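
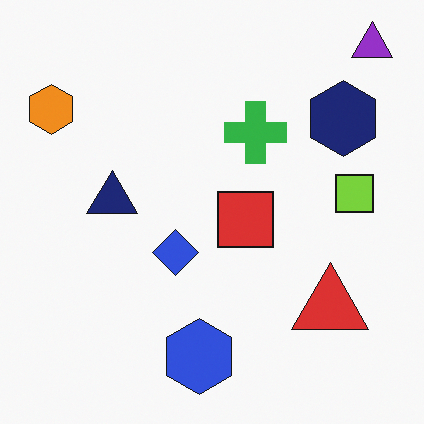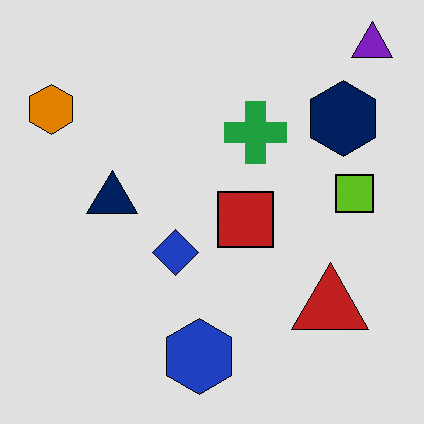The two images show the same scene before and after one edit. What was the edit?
The image was moderately posterized.

Each flat color has snapped to a coarser quantized level — most visibly, the near-white background has dropped to a flat grey.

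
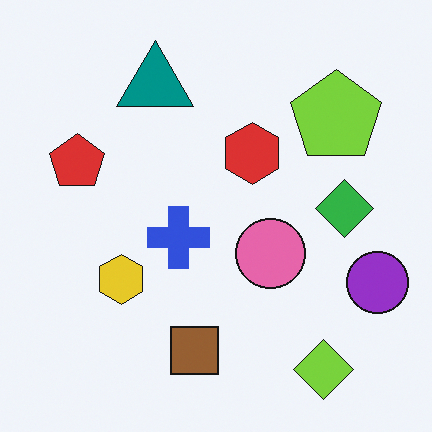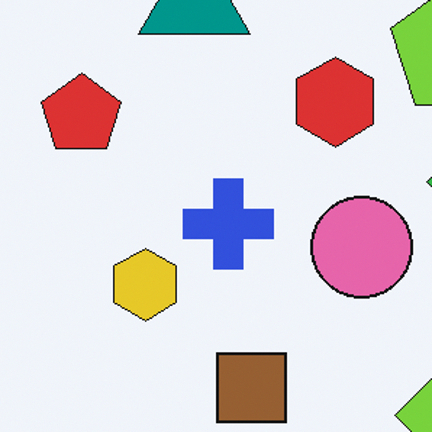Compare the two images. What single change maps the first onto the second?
This is the original image cropped slightly and scaled back up.

The visible shapes are larger and the field of view is narrower; shapes near the original edges may be partly or wholly outside the frame — a crop-and-rescale.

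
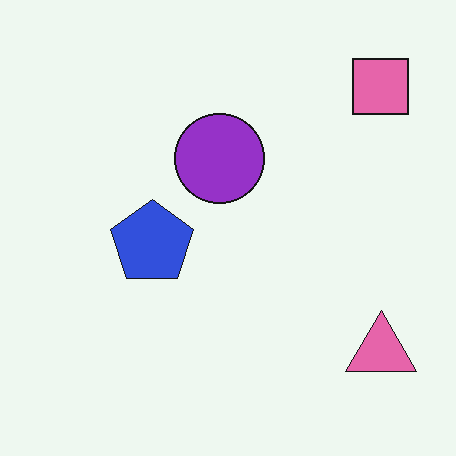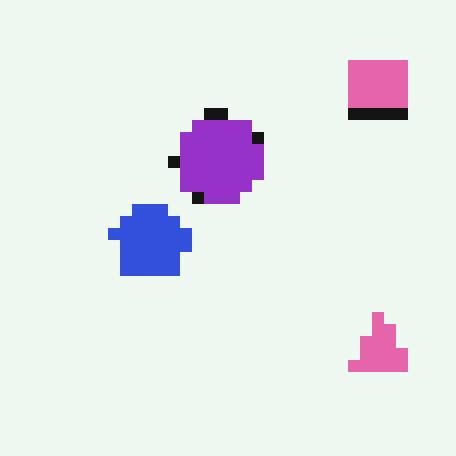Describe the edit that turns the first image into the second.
It was heavily pixelated into large blocks.

Shapes are reduced to large square blocks; fine edges and outlines are lost — a downscale-then-upscale (mosaic) effect.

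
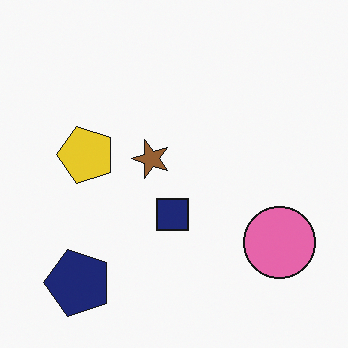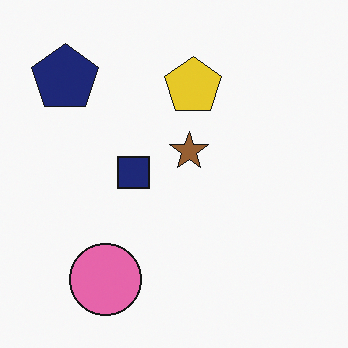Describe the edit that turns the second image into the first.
This is the original image rotated 90° counter-clockwise.

The navy pentagon sits in the top-left of the second image and the bottom-left of the first — consistent with a whole-image 90° counter-clockwise rotation.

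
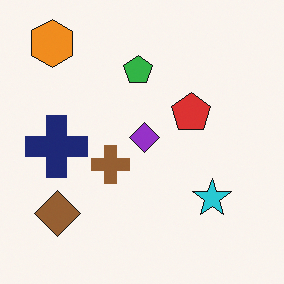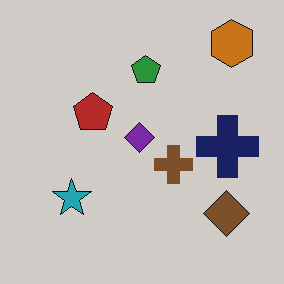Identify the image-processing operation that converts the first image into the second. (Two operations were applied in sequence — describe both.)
It was flipped horizontally (left ↔ right), then slightly darkened.

The orange hexagon is in the top-left of the first image and the top-right of the second — shapes on opposite sides of the vertical midline have swapped in a mirror flip. Every pixel — background and shapes alike — is uniformly darkened.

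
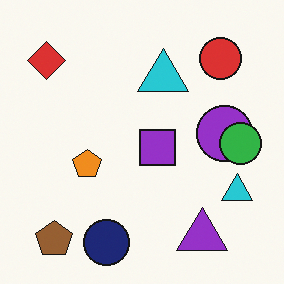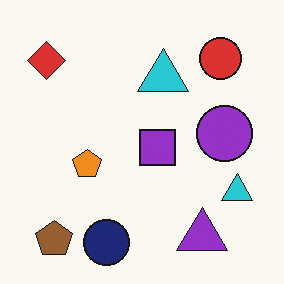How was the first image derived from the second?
The first image is the second overlaid with an additional green circle.

A green circle appears in the first image that is absent from the second.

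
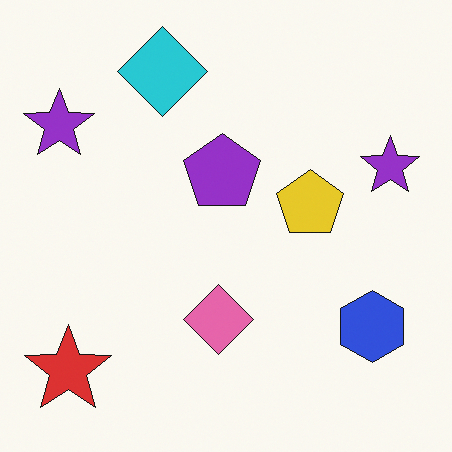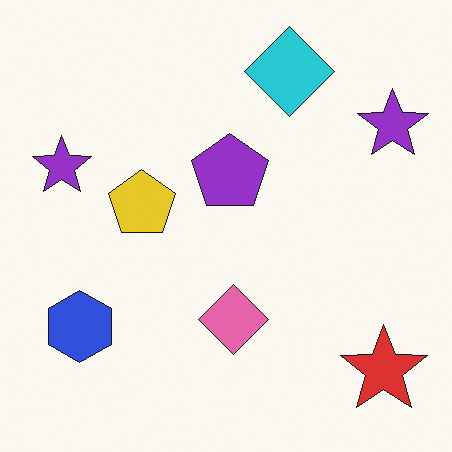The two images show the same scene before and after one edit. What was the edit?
It was flipped horizontally (left ↔ right).

The red star is in the bottom-left of the first image and the bottom-right of the second — shapes on opposite sides of the vertical midline have swapped in a mirror flip.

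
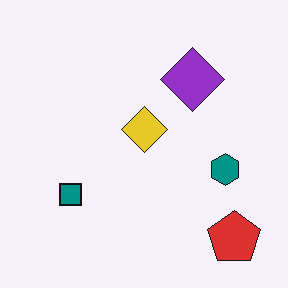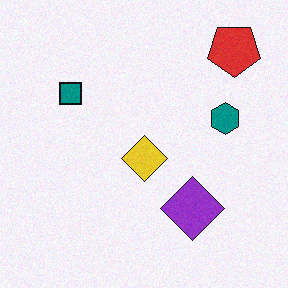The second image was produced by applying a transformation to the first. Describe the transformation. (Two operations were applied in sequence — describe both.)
This is the original image flipped vertically (top ↔ bottom), then degraded with a light layer of grain.

The red pentagon is in the bottom-right of the first image and the top-right of the second — shapes on opposite sides of the horizontal midline have swapped in a mirror flip. Random speckle covers the whole image, including the flat background.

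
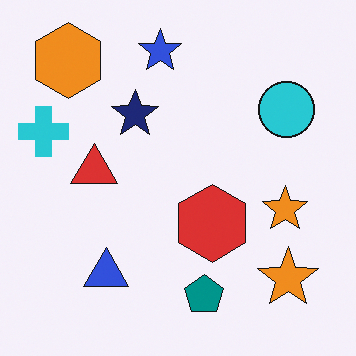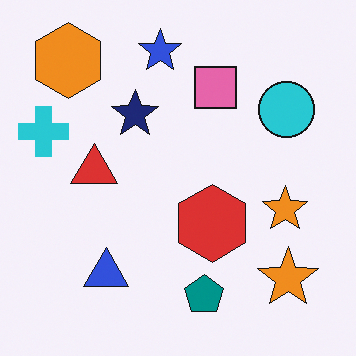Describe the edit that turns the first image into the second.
The transformation is: overlaid with an additional pink square.

A pink square appears in the second image that is absent from the first.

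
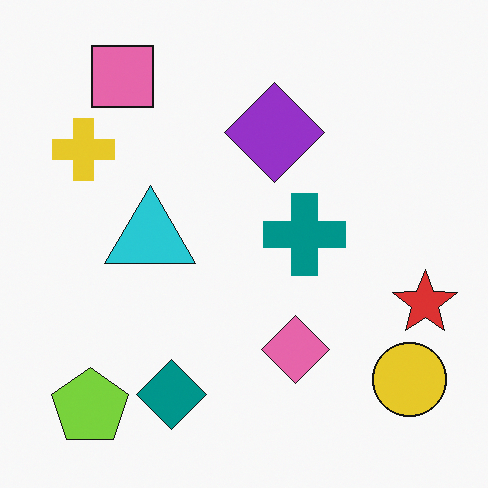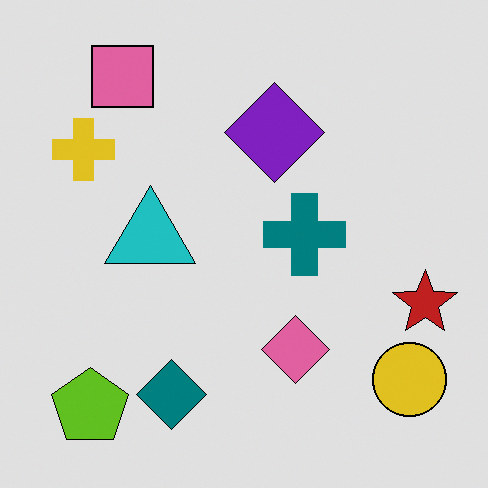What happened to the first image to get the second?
The image was moderately posterized.

Each flat color has snapped to a coarser quantized level — most visibly, the near-white background has dropped to a flat grey.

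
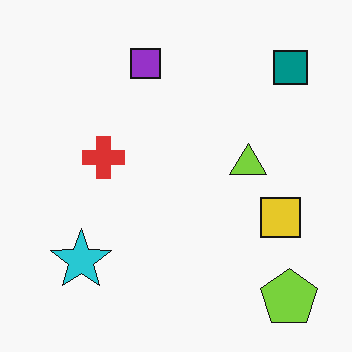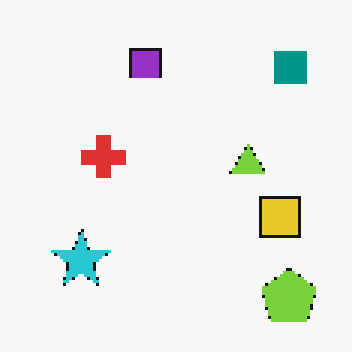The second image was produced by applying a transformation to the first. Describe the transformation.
This is the original image mildly pixelated.

Shapes are reduced to large square blocks; fine edges and outlines are lost — a downscale-then-upscale (mosaic) effect.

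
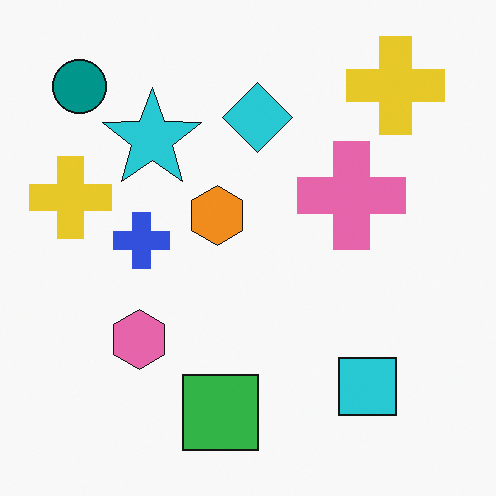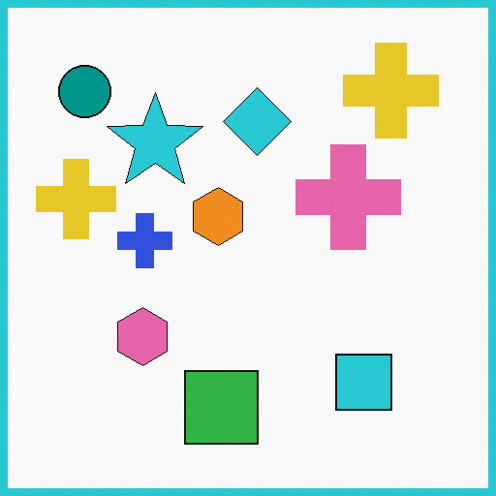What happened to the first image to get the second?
It was framed with a cyan border.

A solid cyan frame runs around the edge of the second image, with the content slightly shrunk inside it.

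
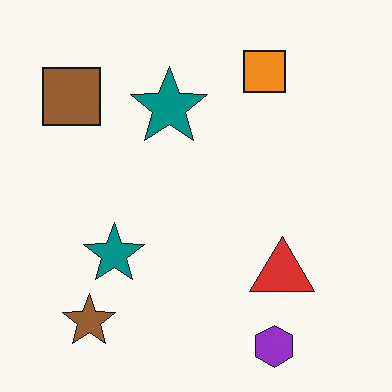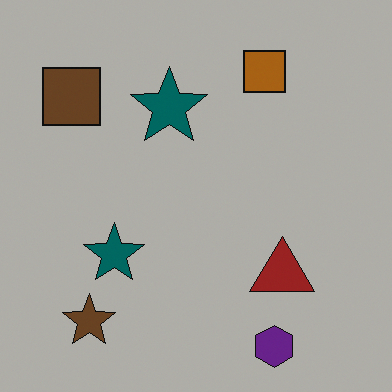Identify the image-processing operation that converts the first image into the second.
It was substantially darkened.

Every pixel — background and shapes alike — is uniformly darkened.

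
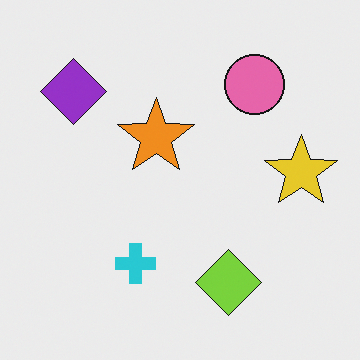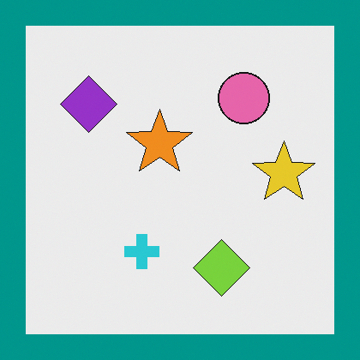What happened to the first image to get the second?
This is the original image framed with a teal border.

A solid teal frame runs around the edge of the second image, with the content slightly shrunk inside it.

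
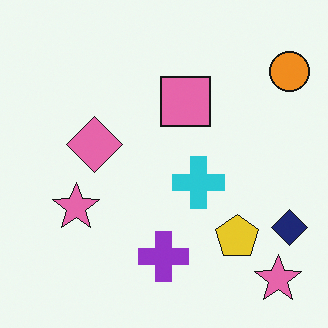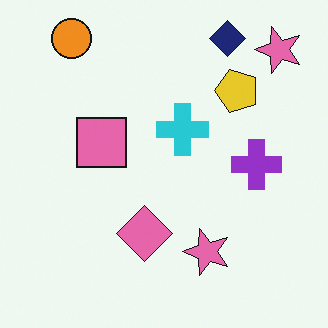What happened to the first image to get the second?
Rotated 90° counter-clockwise.

The orange circle sits in the top-right of the first image and the top-left of the second — consistent with a whole-image 90° counter-clockwise rotation.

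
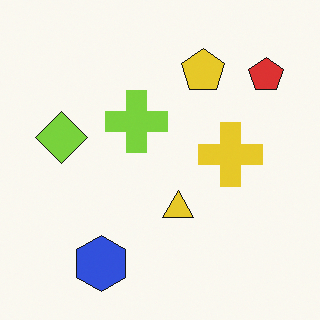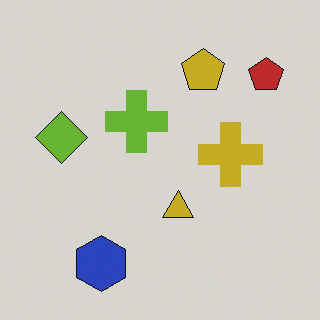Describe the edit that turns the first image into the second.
The transformation is: slightly darkened.

Every pixel — background and shapes alike — is uniformly darkened.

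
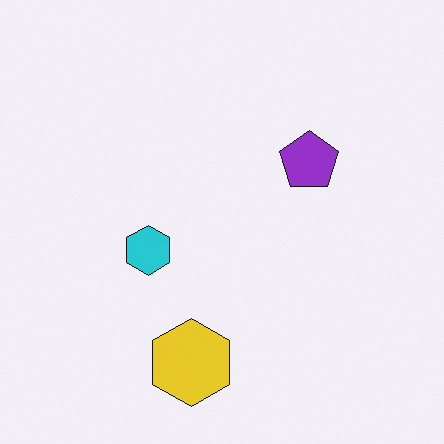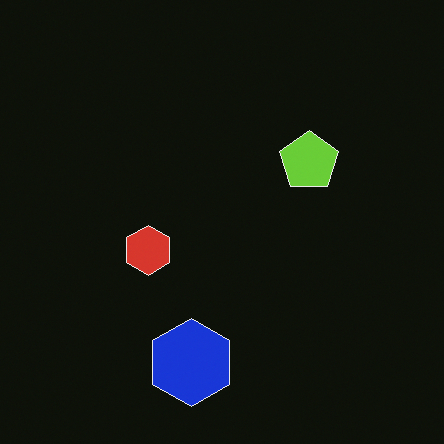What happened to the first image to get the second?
The image was color-inverted (negative).

The light background has become dark and every shape's color is its complement — a photographic negative.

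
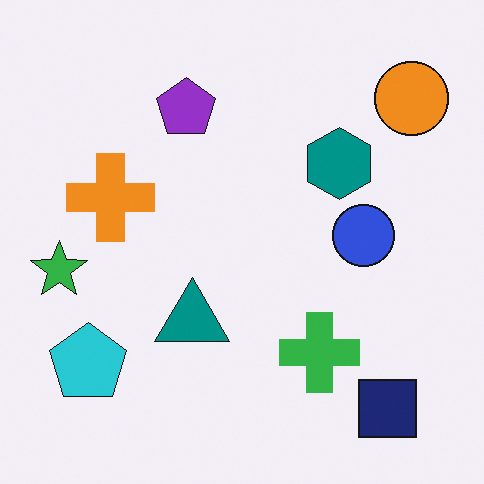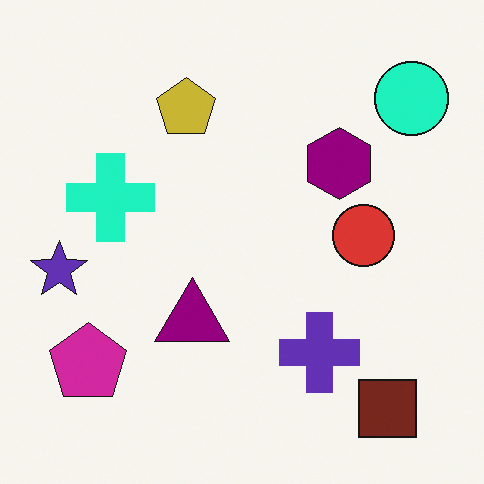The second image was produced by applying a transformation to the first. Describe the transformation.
The image was hue-shifted through roughly a third of the color wheel.

Every shape's color has rotated by the same amount around the hue wheel — a uniform hue shift.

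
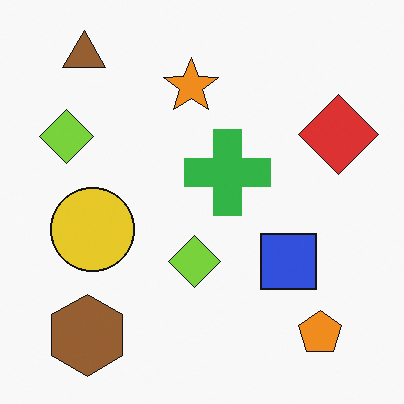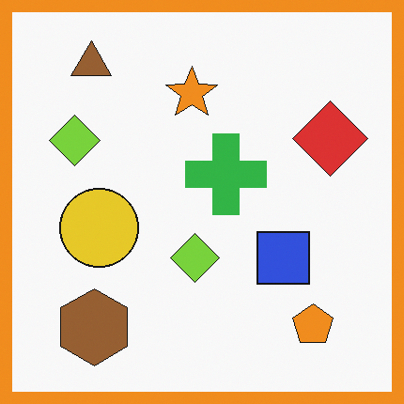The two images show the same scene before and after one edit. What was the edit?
It was framed with a orange border.

A solid orange frame runs around the edge of the second image, with the content slightly shrunk inside it.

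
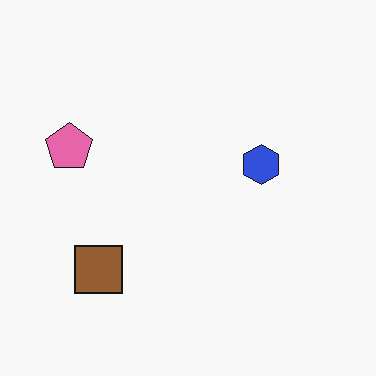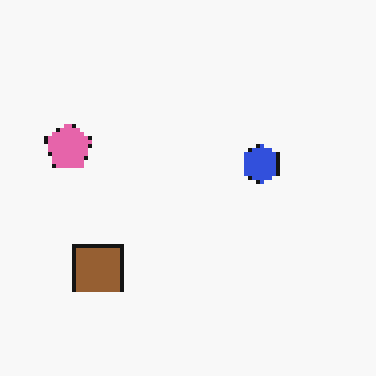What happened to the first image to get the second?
The second image is the first lightly pixelated (a mild mosaic effect).

Shapes are reduced to large square blocks; fine edges and outlines are lost — a downscale-then-upscale (mosaic) effect.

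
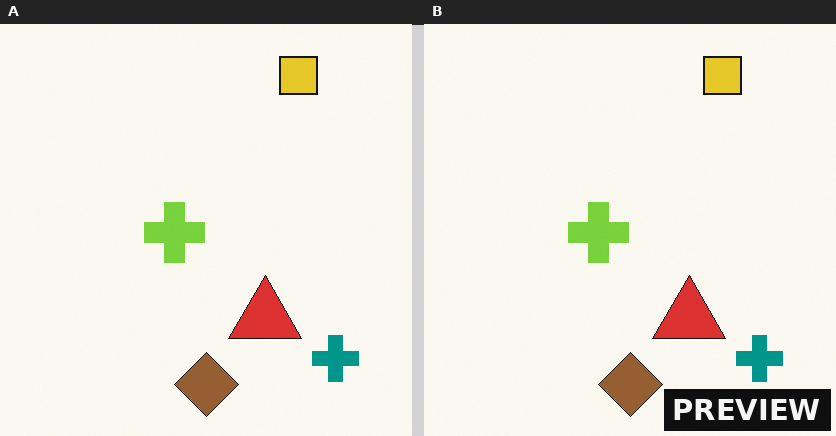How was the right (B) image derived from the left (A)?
The transformation is: watermarked with the text "PREVIEW" in the lower-right corner.

A dark label reading "PREVIEW" appears in the lower-right corner.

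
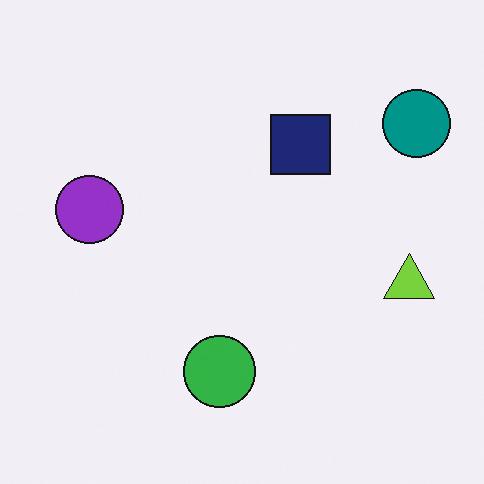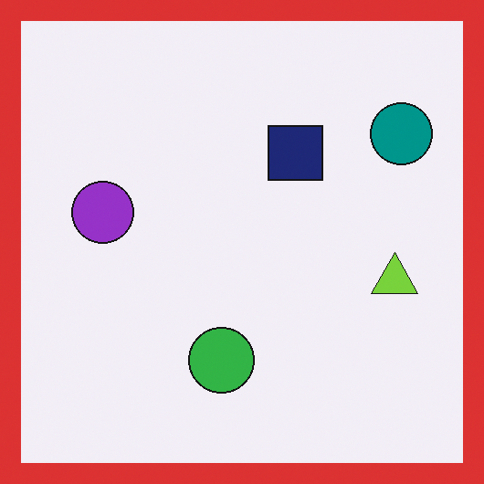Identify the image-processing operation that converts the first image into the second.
Framed with a red border.

A solid red frame runs around the edge of the second image, with the content slightly shrunk inside it.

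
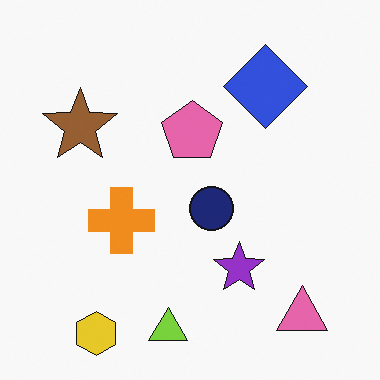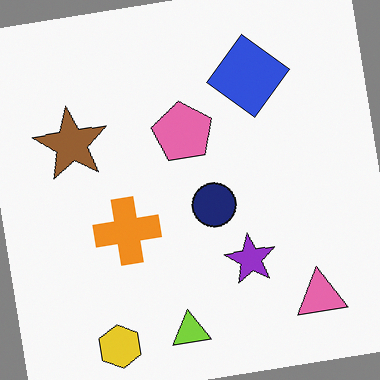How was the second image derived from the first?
The image was rotated counter-clockwise by a slight angle.

Every shape is tilted by the same angle and the image corners show triangular fill wedges — a whole-image rotation by a non-right angle.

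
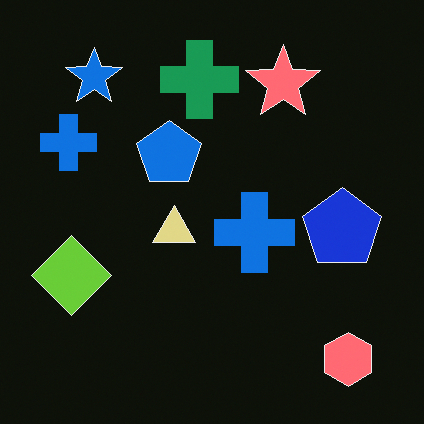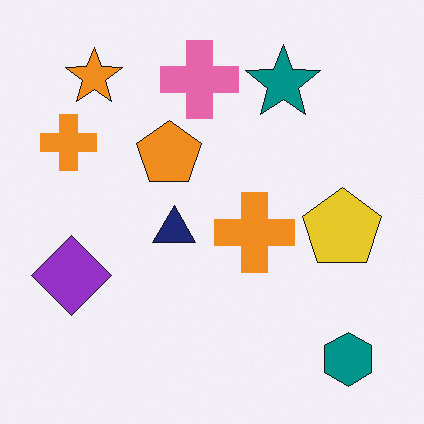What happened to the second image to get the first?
It was color-inverted (negative).

The light background has become dark and every shape's color is its complement — a photographic negative.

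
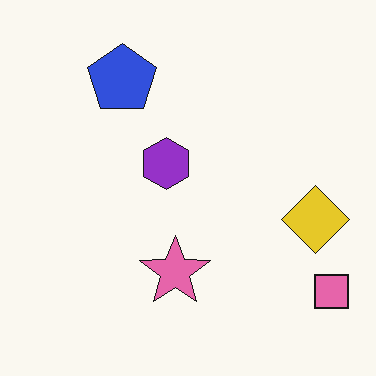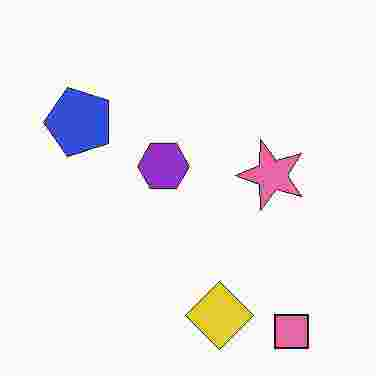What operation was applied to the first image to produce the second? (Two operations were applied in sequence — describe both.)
The image was transposed (reflected across the top-left ↔ bottom-right diagonal), then degraded with heavy JPEG compression.

Shapes have swapped their row and column positions — what was in the top-right is now in the bottom-left — a diagonal reflection. Blocky 8×8 compression artifacts appear around shape edges and the flat background shows ringing — characteristic JPEG degradation.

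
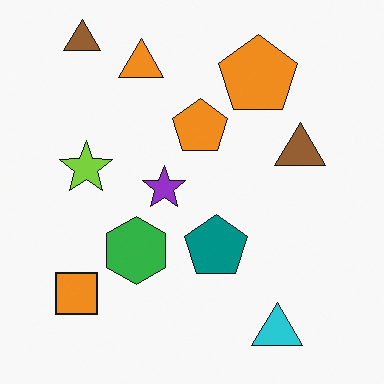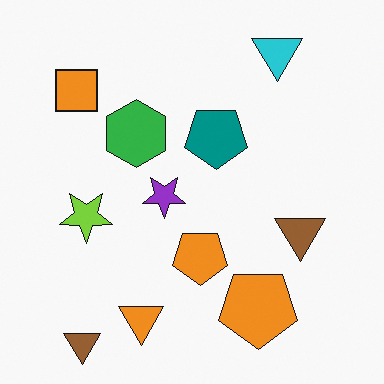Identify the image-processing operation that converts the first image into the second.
The image was flipped vertically (top ↔ bottom).

The cyan triangle is in the bottom-right of the first image and the top-right of the second — shapes on opposite sides of the horizontal midline have swapped in a mirror flip.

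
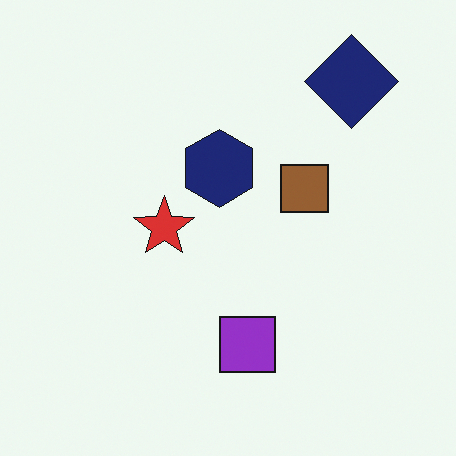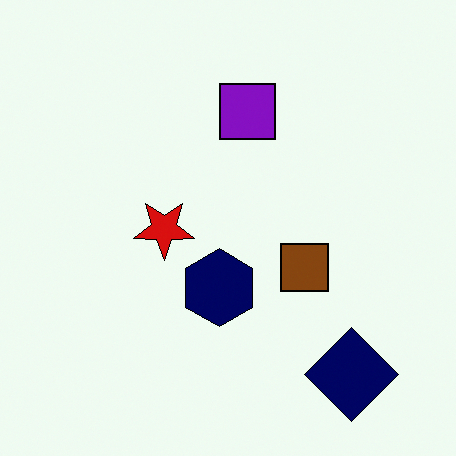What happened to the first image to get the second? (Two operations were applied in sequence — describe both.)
The second image is the first given slightly increased contrast, then flipped vertically (top ↔ bottom).

Tones are pushed away from mid-grey across the whole image — a global contrast change. The navy diamond is in the top-right of the first image and the bottom-right of the second — shapes on opposite sides of the horizontal midline have swapped in a mirror flip.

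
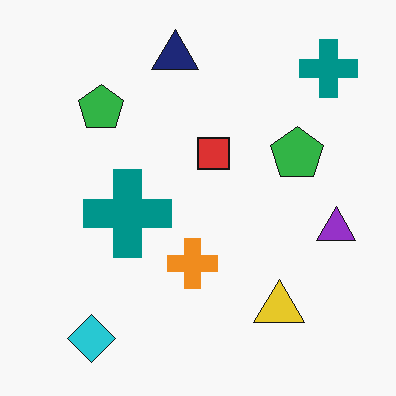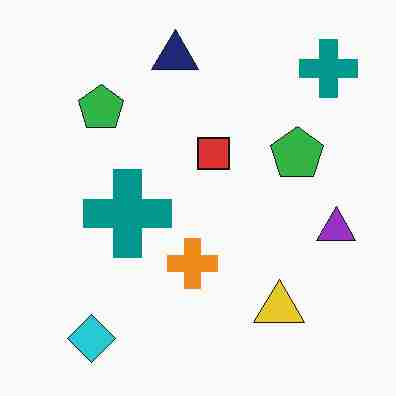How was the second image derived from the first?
The image was heavily JPEG-compressed with obvious blocking artifacts.

Blocky 8×8 compression artifacts appear around shape edges and the flat background shows ringing — characteristic JPEG degradation.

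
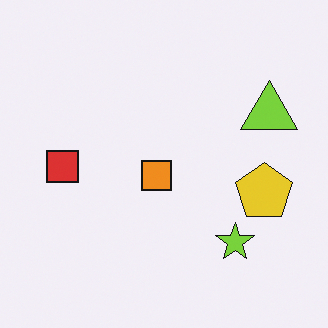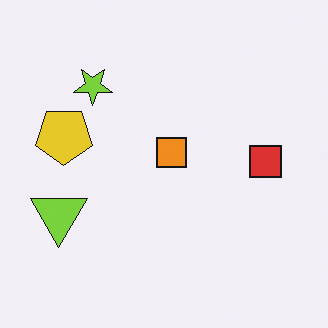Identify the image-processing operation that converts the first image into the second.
The transformation is: rotated 180°.

The lime triangle sits in the right of the first image and the left of the second — consistent with a whole-image 180° rotation.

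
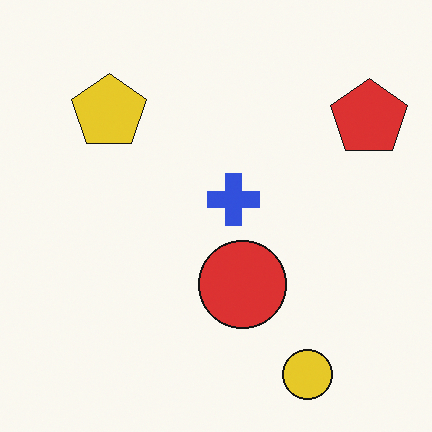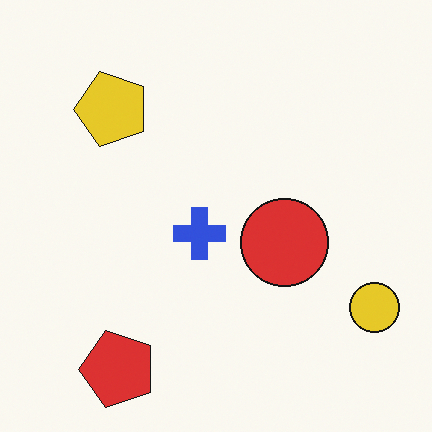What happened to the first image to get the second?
The second image is the first transposed (reflected across the top-left ↔ bottom-right diagonal).

Shapes have swapped their row and column positions — what was in the top-right is now in the bottom-left — a diagonal reflection.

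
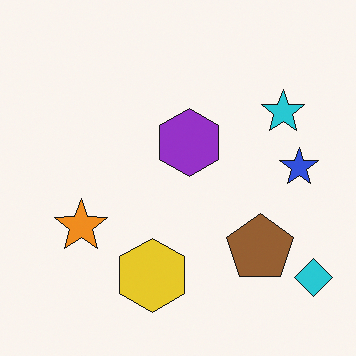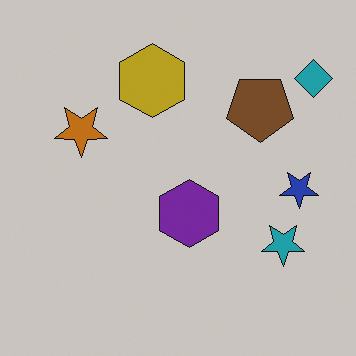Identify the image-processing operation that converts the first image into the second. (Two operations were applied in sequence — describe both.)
It was slightly darkened, then flipped vertically (top ↔ bottom).

Every pixel — background and shapes alike — is uniformly darkened. The cyan diamond is in the bottom-right of the first image and the top-right of the second — shapes on opposite sides of the horizontal midline have swapped in a mirror flip.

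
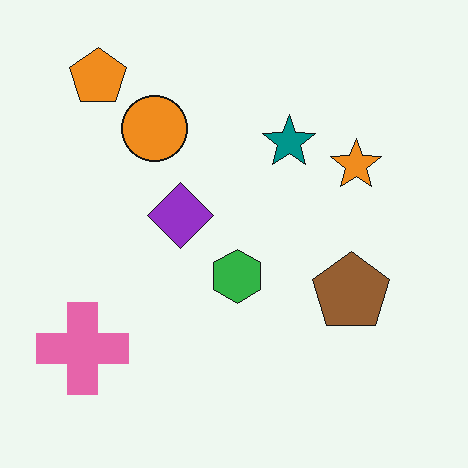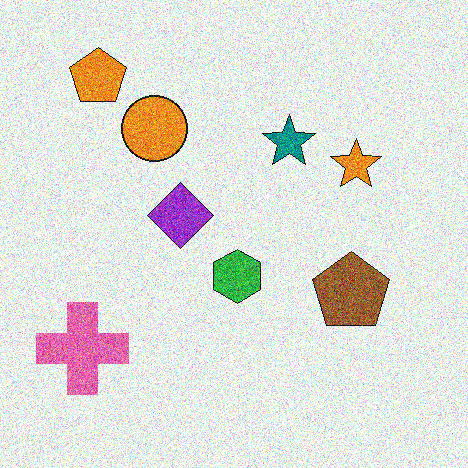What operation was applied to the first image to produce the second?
The transformation is: degraded with strong gaussian noise.

Random speckle covers the whole image, including the flat background.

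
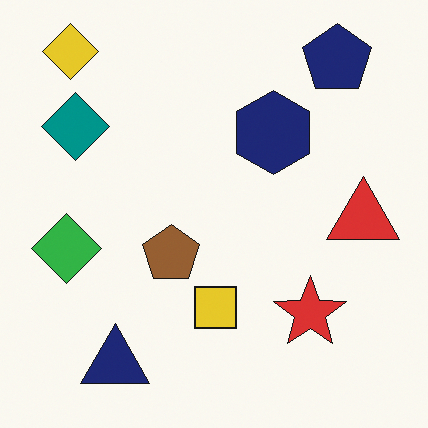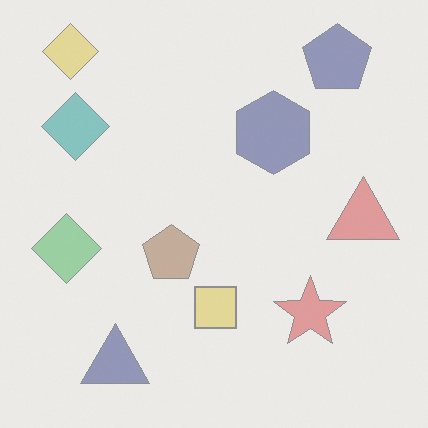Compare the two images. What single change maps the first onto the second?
It was given much lower contrast.

Tones are pushed toward mid-grey across the whole image — a global contrast change.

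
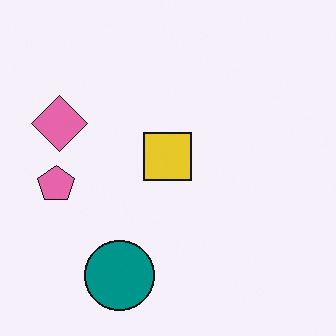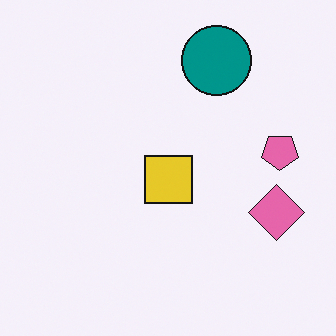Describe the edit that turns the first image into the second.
It was rotated 180°.

The pink diamond sits in the left of the first image and the right of the second — consistent with a whole-image 180° rotation.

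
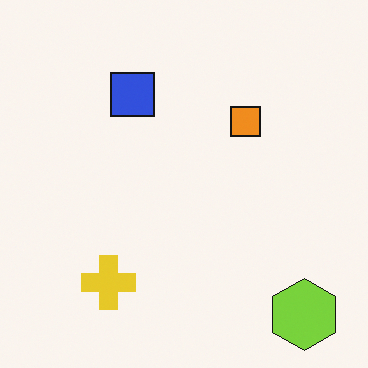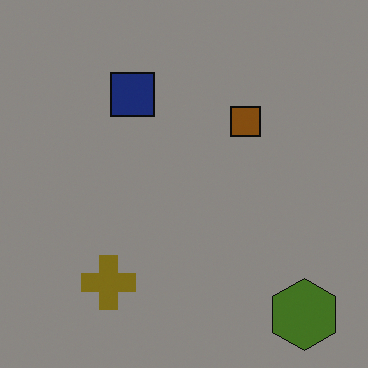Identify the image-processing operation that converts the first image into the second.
The transformation is: substantially darkened.

Every pixel — background and shapes alike — is uniformly darkened.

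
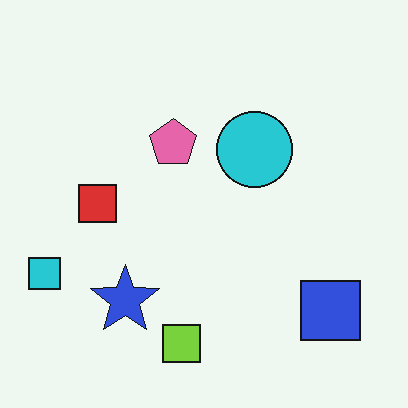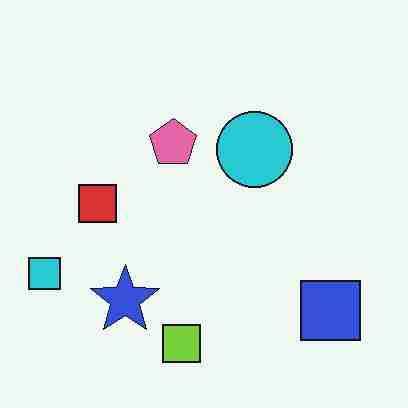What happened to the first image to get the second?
This is the original image heavily JPEG-compressed with obvious blocking artifacts.

Blocky 8×8 compression artifacts appear around shape edges and the flat background shows ringing — characteristic JPEG degradation.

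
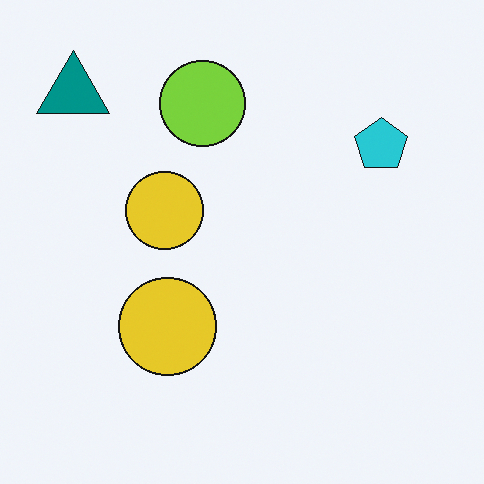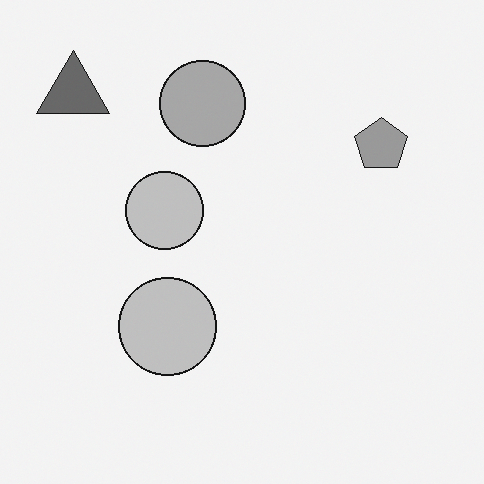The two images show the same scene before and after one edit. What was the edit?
This is the original image converted to grayscale.

All color is removed — every shape is now a shade of grey.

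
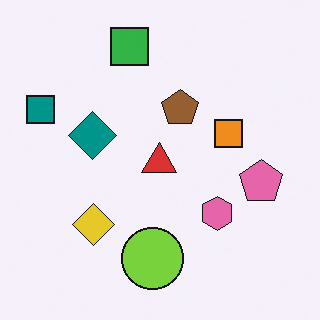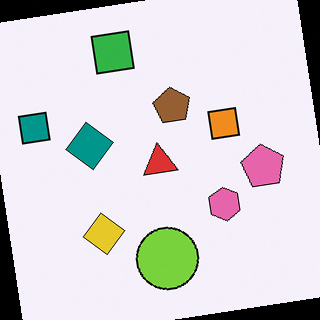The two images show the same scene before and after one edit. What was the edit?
The image was rotated counter-clockwise by a few degrees.

Every shape is tilted by the same angle and the image corners show triangular fill wedges — a whole-image rotation by a non-right angle.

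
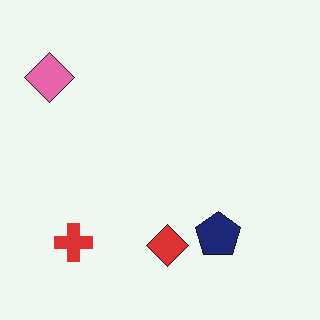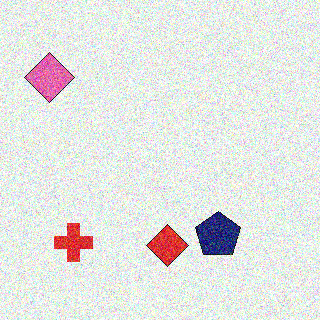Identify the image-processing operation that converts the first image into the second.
It was degraded with heavy additive noise.

Random speckle covers the whole image, including the flat background.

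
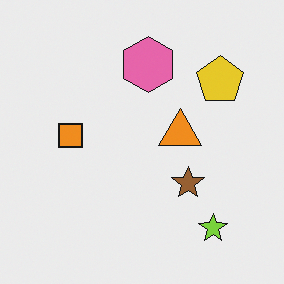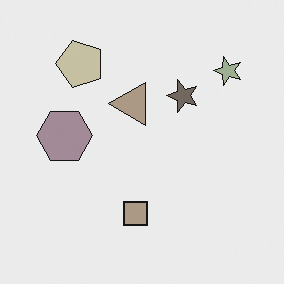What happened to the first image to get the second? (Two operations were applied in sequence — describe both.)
The image was rotated 90° counter-clockwise, then made much more muted (saturation change).

The lime star sits in the bottom-right of the first image and the top-right of the second — consistent with a whole-image 90° counter-clockwise rotation. All colors are more muted and greyish — a global saturation change.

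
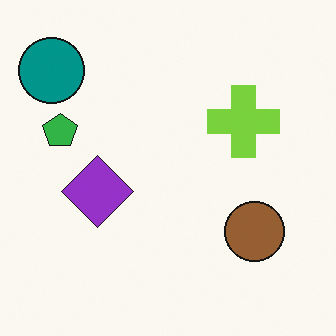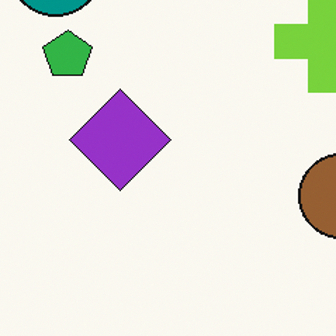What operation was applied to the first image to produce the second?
It was cropped slightly and scaled back up.

The visible shapes are larger and the field of view is narrower; shapes near the original edges may be partly or wholly outside the frame — a crop-and-rescale.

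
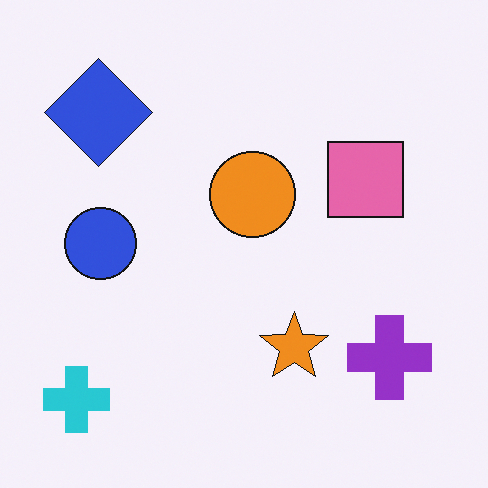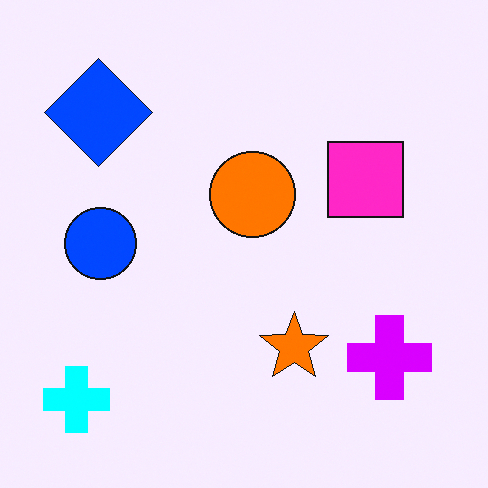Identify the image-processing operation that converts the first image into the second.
It was made much more vivid (saturation change).

All colors are more vivid — a global saturation change.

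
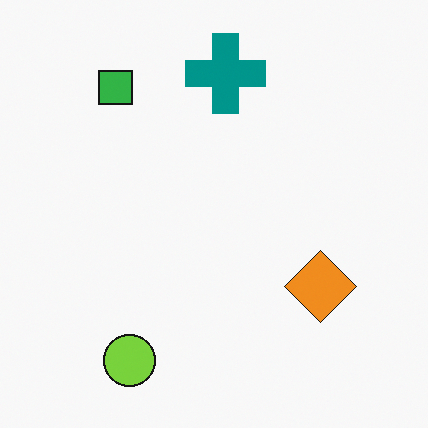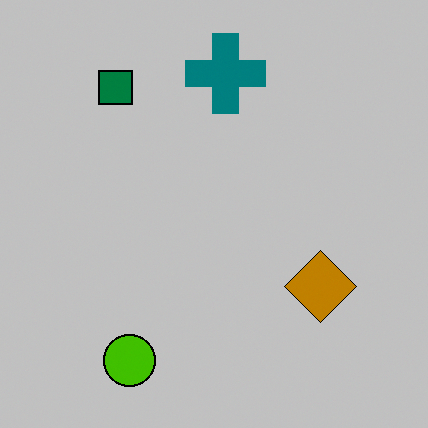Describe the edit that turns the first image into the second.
The second image is the first aggressively posterized.

Each flat color has snapped to a coarser quantized level — most visibly, the near-white background has dropped to a flat grey.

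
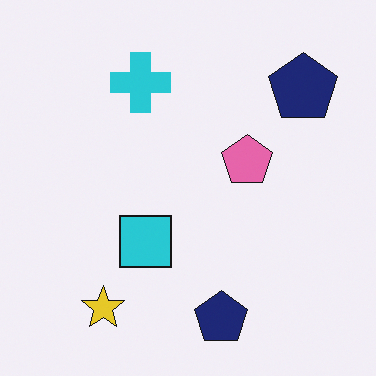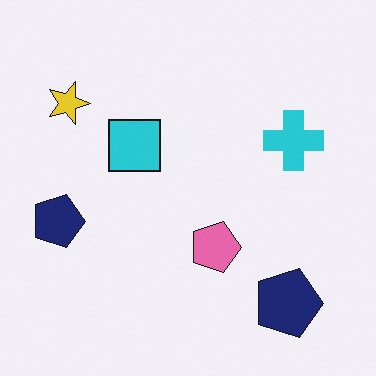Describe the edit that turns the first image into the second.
The transformation is: rotated 90° clockwise.

The yellow star sits in the bottom-left of the first image and the top-left of the second — consistent with a whole-image 90° clockwise rotation.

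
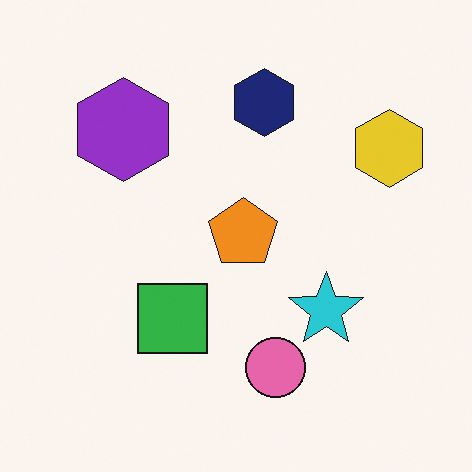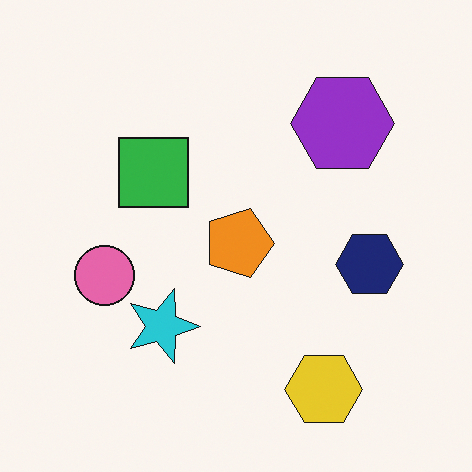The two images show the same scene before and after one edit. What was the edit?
It was rotated 90° clockwise.

The yellow hexagon sits in the top-right of the first image and the bottom-right of the second — consistent with a whole-image 90° clockwise rotation.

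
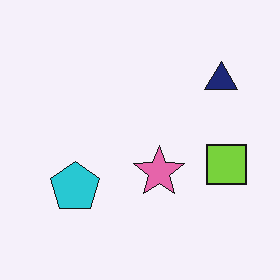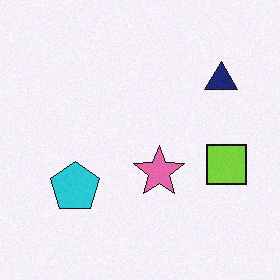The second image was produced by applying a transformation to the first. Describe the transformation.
The second image is the first degraded with light additive noise.

Random speckle covers the whole image, including the flat background.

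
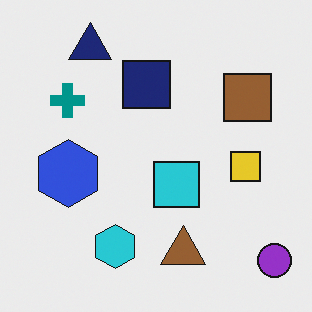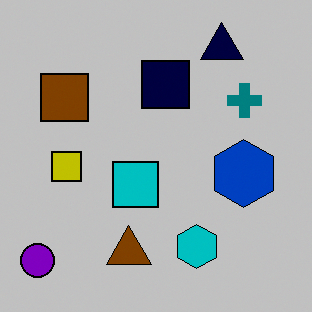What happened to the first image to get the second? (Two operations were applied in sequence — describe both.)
Flipped horizontally (left ↔ right), then aggressively posterized.

The purple circle is in the bottom-right of the first image and the bottom-left of the second — shapes on opposite sides of the vertical midline have swapped in a mirror flip. Each flat color has snapped to a coarser quantized level — most visibly, the near-white background has dropped to a flat grey.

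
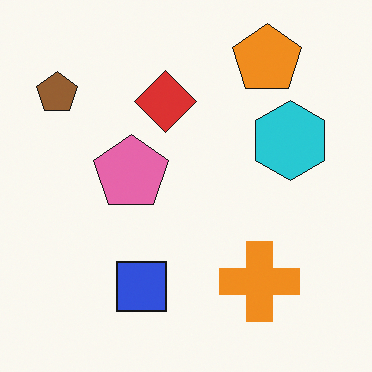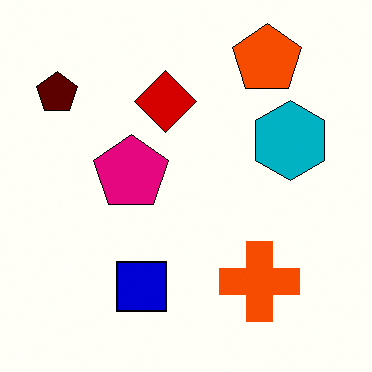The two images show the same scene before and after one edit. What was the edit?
The image was given much higher contrast.

Tones are pushed away from mid-grey across the whole image — a global contrast change.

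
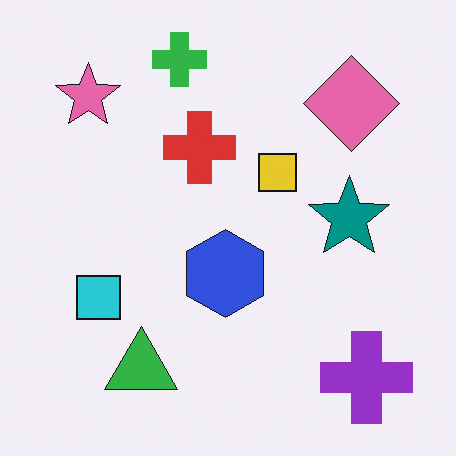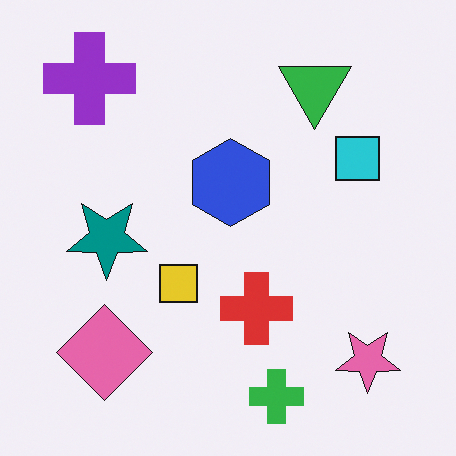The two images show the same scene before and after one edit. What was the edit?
This is the original image rotated 180°.

The purple cross sits in the bottom-right of the first image and the top-left of the second — consistent with a whole-image 180° rotation.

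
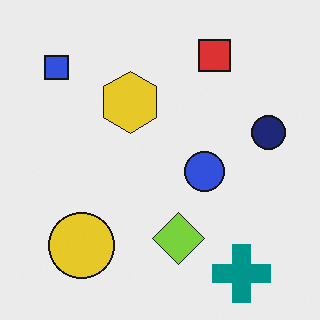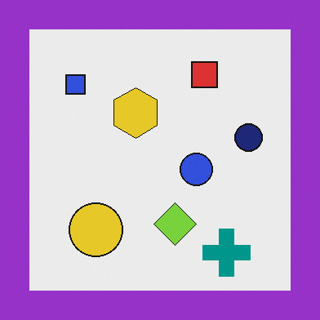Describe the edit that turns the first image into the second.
It was framed with a purple border.

A solid purple frame runs around the edge of the second image, with the content slightly shrunk inside it.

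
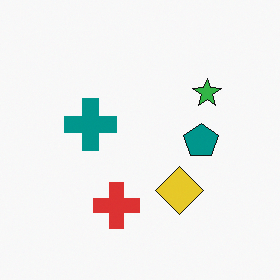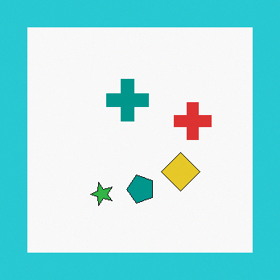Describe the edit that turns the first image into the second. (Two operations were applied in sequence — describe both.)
The transformation is: transposed (reflected across the top-left ↔ bottom-right diagonal), then framed with a cyan border.

Shapes have swapped their row and column positions — what was in the top-right is now in the bottom-left — a diagonal reflection. A solid cyan frame runs around the edge of the second image, with the content slightly shrunk inside it.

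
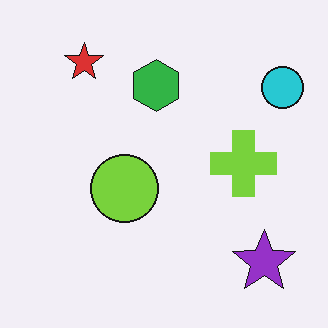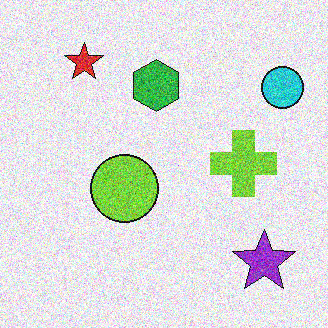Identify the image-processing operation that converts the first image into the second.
This is the original image degraded with strong gaussian noise.

Random speckle covers the whole image, including the flat background.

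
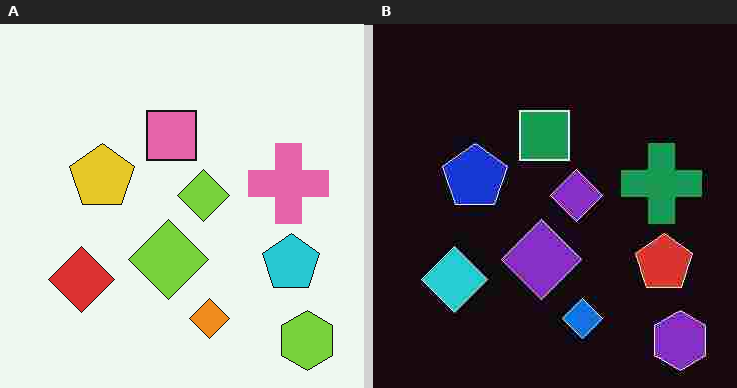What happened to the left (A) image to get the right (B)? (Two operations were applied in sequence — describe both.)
It was color-inverted (negative), then degraded with heavy JPEG compression.

The light background has become dark and every shape's color is its complement — a photographic negative. Blocky 8×8 compression artifacts appear around shape edges and the flat background shows ringing — characteristic JPEG degradation.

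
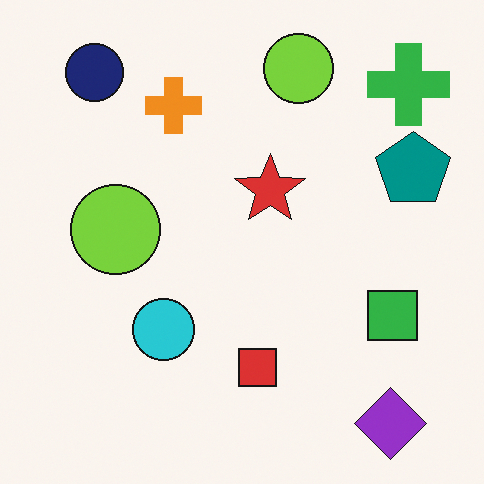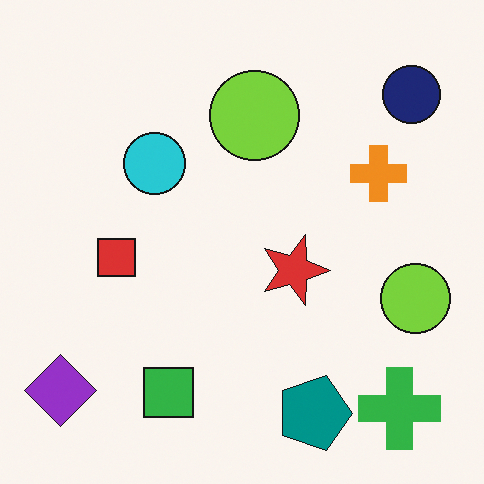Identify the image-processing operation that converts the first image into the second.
It was rotated 90° clockwise.

The purple diamond sits in the bottom-right of the first image and the bottom-left of the second — consistent with a whole-image 90° clockwise rotation.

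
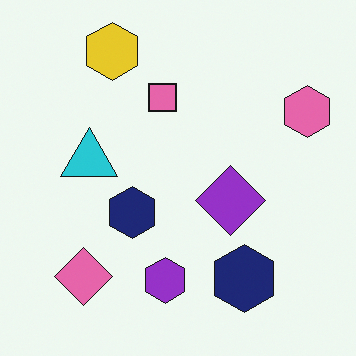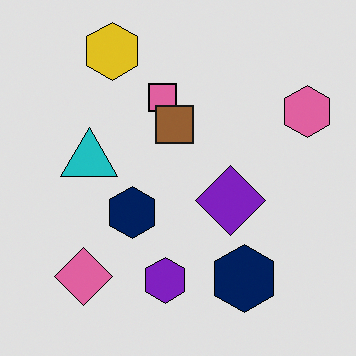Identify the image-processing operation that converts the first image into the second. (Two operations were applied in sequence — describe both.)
This is the original image moderately posterized, then overlaid with an additional brown square.

Each flat color has snapped to a coarser quantized level — most visibly, the near-white background has dropped to a flat grey. A brown square appears in the second image that is absent from the first.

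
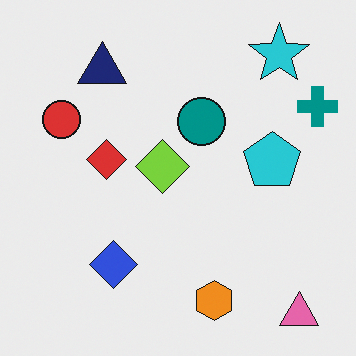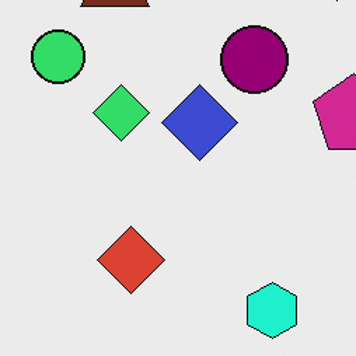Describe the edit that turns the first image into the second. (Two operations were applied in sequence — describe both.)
It was cropped slightly and scaled back up, then hue-shifted noticeably.

The visible shapes are larger and the field of view is narrower; shapes near the original edges may be partly or wholly outside the frame — a crop-and-rescale. Every shape's color has rotated by the same amount around the hue wheel — a uniform hue shift.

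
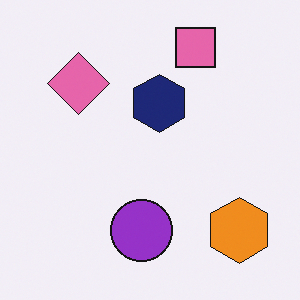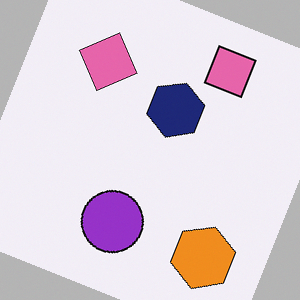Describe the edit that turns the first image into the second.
Rotated clockwise by a moderate amount.

Every shape is tilted by the same angle and the image corners show triangular fill wedges — a whole-image rotation by a non-right angle.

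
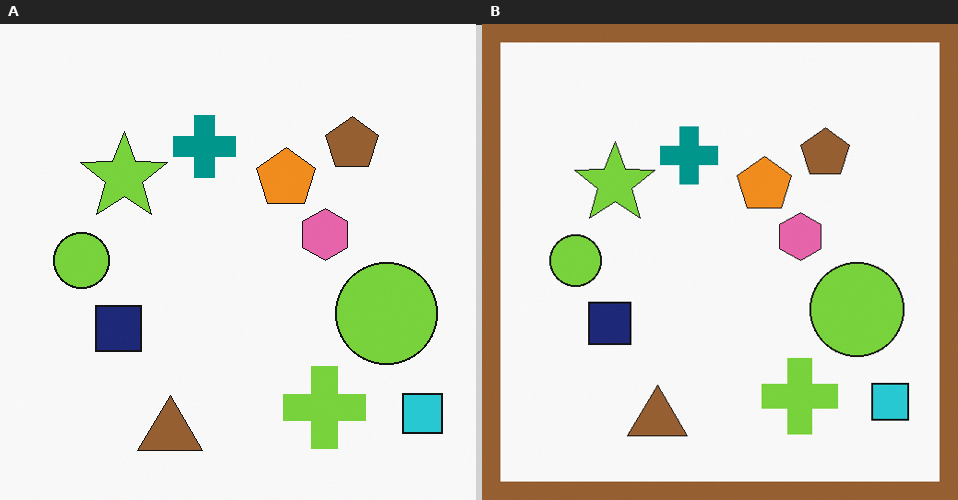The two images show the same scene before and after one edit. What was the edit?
Framed with a brown border.

A solid brown frame runs around the edge of the right (B) image, with the content slightly shrunk inside it.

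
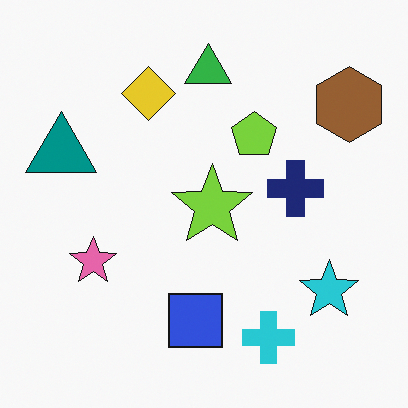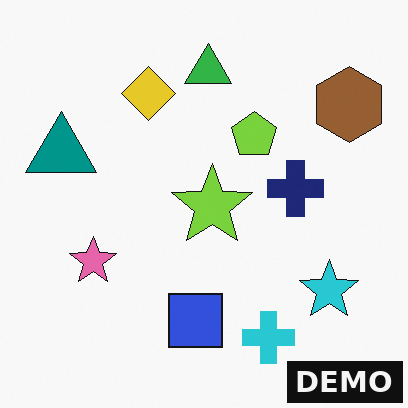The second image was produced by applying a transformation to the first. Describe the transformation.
Watermarked with the text "DEMO" in the lower-right corner.

A dark label reading "DEMO" appears in the lower-right corner.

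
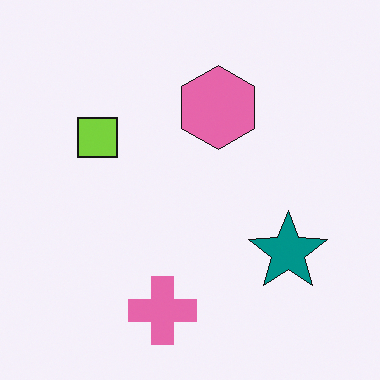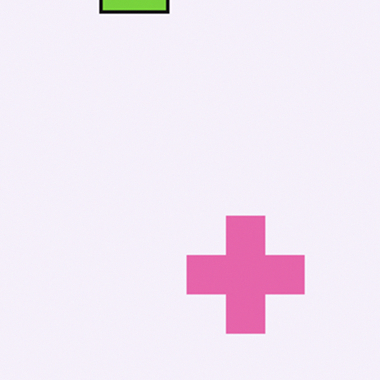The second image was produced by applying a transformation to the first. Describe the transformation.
This is the original image cropped to a noticeably smaller region and rescaled.

The visible shapes are larger and the field of view is narrower; shapes near the original edges may be partly or wholly outside the frame — a crop-and-rescale.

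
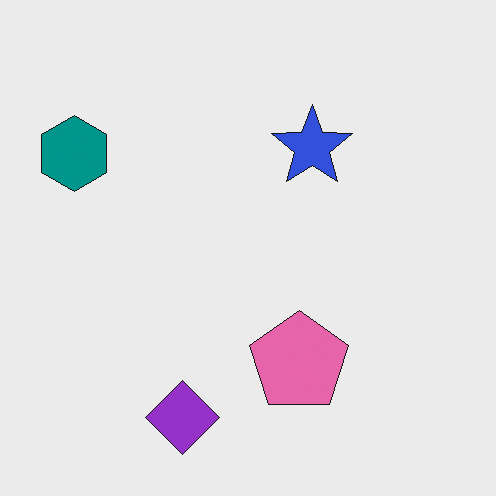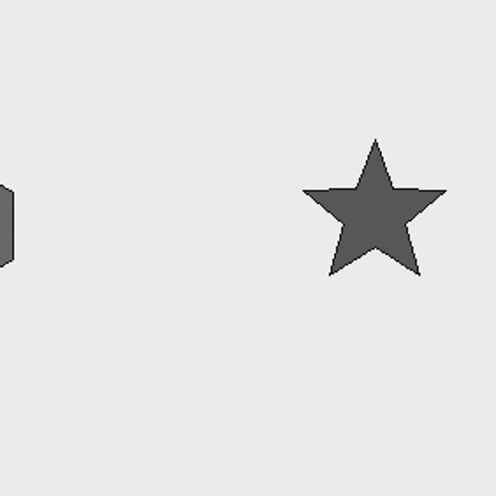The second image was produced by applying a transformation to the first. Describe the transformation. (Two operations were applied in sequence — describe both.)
This is the original image cropped tightly and scaled back up, then converted to grayscale.

The visible shapes are larger and the field of view is narrower; shapes near the original edges may be partly or wholly outside the frame — a crop-and-rescale. All color is removed — every shape is now a shade of grey.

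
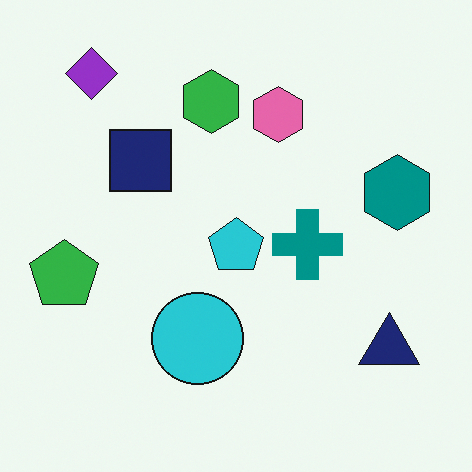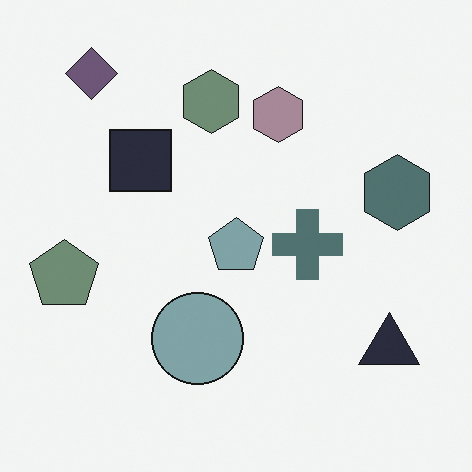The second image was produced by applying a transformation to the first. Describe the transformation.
The image was made much more muted (saturation change).

All colors are more muted and greyish — a global saturation change.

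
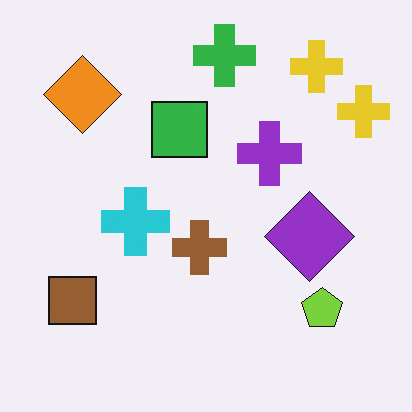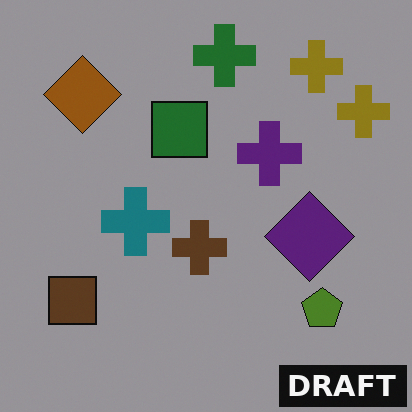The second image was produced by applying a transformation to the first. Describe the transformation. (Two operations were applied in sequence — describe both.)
The image was darkened a lot, then watermarked with the text "DRAFT" in the lower-right corner.

Every pixel — background and shapes alike — is uniformly darkened. A dark label reading "DRAFT" appears in the lower-right corner.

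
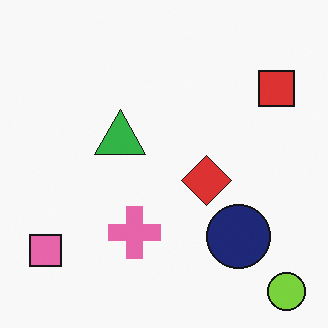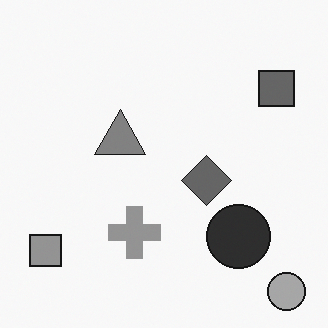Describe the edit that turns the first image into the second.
The second image is the first converted to grayscale.

All color is removed — every shape is now a shade of grey.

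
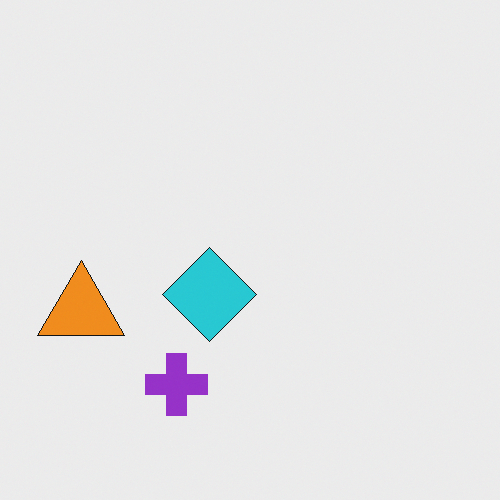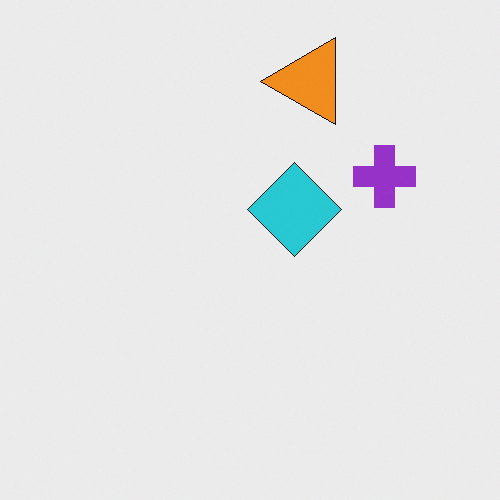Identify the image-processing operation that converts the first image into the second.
The image was transposed (reflected across the top-left ↔ bottom-right diagonal).

Shapes have swapped their row and column positions — what was in the top-right is now in the bottom-left — a diagonal reflection.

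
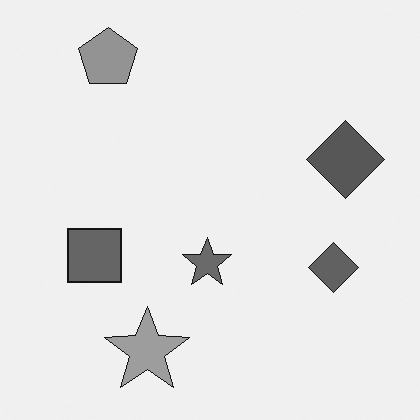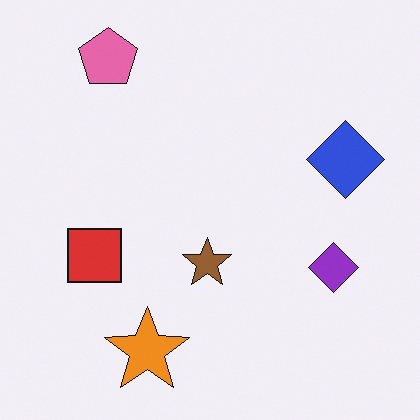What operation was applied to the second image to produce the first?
This is the original image converted to grayscale.

All color is removed — every shape is now a shade of grey.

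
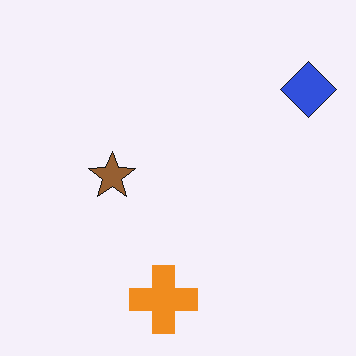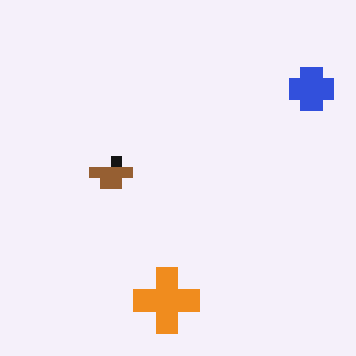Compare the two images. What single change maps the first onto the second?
The transformation is: coarsely pixelated.

Shapes are reduced to large square blocks; fine edges and outlines are lost — a downscale-then-upscale (mosaic) effect.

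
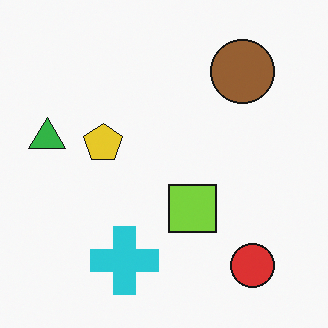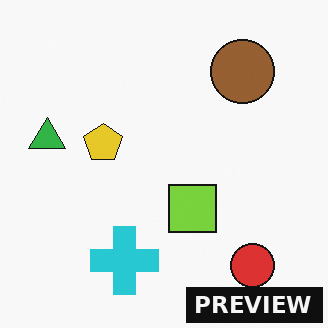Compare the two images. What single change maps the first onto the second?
It was watermarked with the text "PREVIEW" in the lower-right corner.

A dark label reading "PREVIEW" appears in the lower-right corner.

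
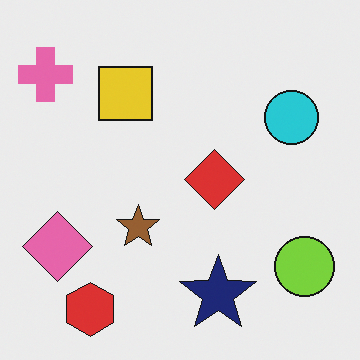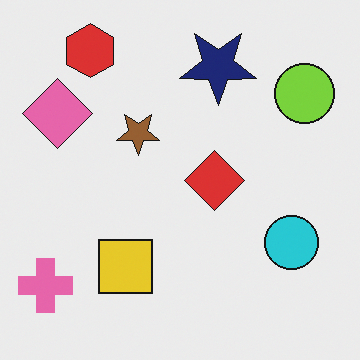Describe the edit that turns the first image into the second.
This is the original image flipped vertically (top ↔ bottom).

The red hexagon is in the bottom-left of the first image and the top-left of the second — shapes on opposite sides of the horizontal midline have swapped in a mirror flip.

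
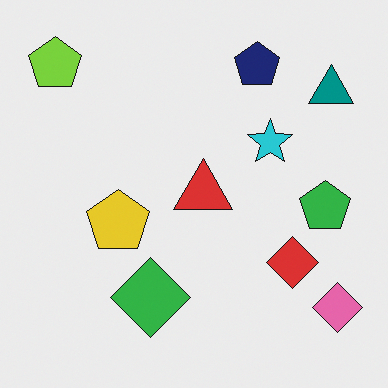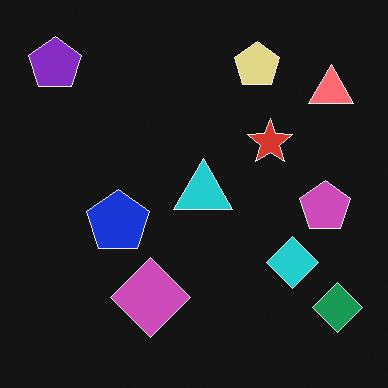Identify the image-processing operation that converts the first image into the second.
It was color-inverted (negative).

The light background has become dark and every shape's color is its complement — a photographic negative.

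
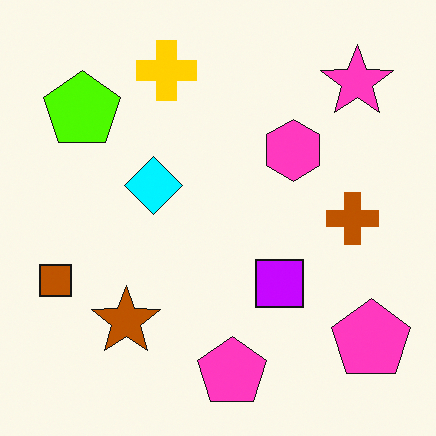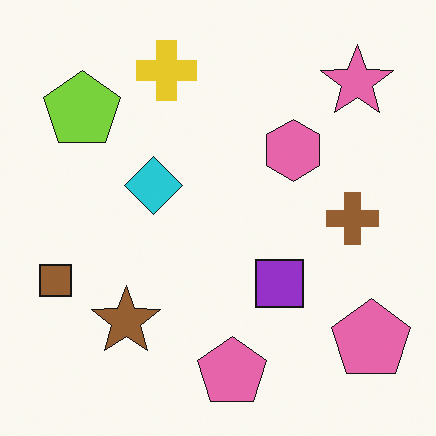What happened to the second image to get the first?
This is the original image heavily oversaturated.

All colors are more vivid — a global saturation change.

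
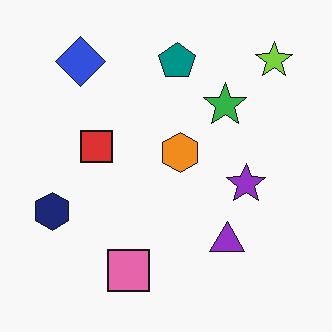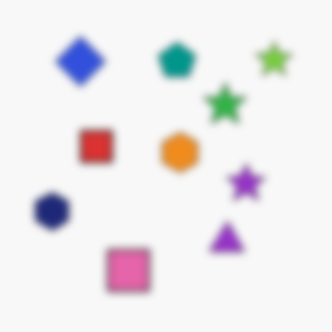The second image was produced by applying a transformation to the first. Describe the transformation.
It was moderately blurred.

Shape edges and outlines are uniformly softened across the whole image.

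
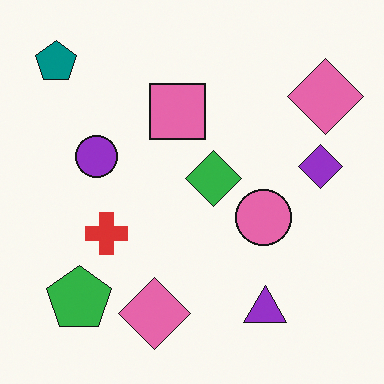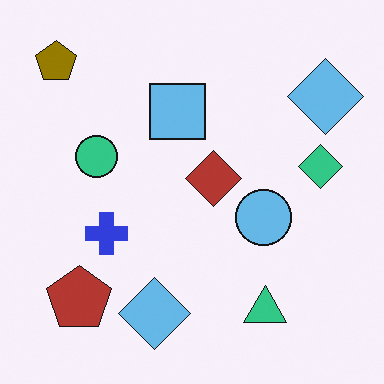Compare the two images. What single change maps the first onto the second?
The second image is the first hue-shifted through roughly half the color wheel.

Every shape's color has rotated by the same amount around the hue wheel — a uniform hue shift.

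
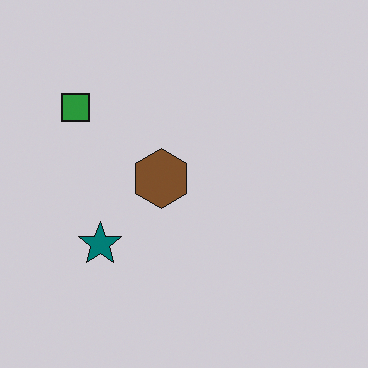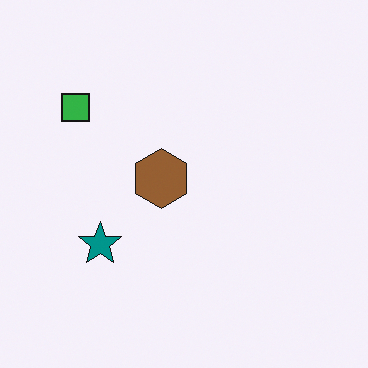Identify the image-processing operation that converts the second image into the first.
It was slightly darkened.

Every pixel — background and shapes alike — is uniformly darkened.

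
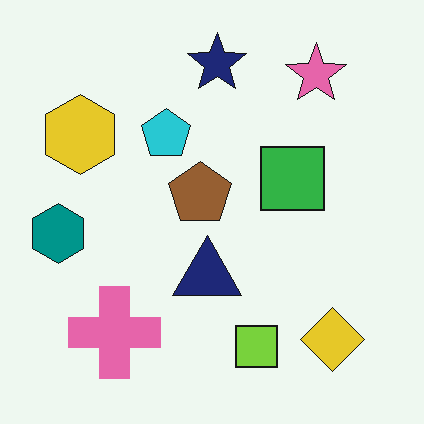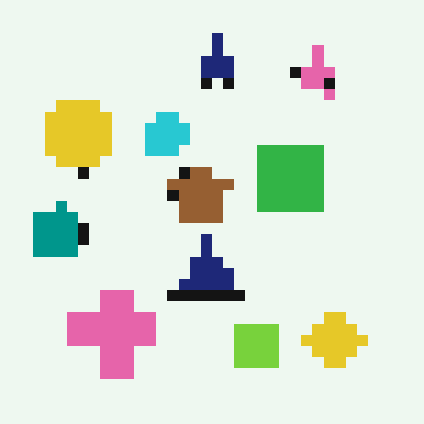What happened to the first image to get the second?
The transformation is: heavily pixelated into large blocks.

Shapes are reduced to large square blocks; fine edges and outlines are lost — a downscale-then-upscale (mosaic) effect.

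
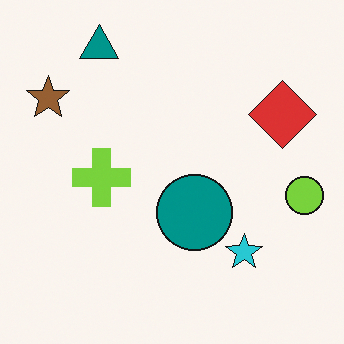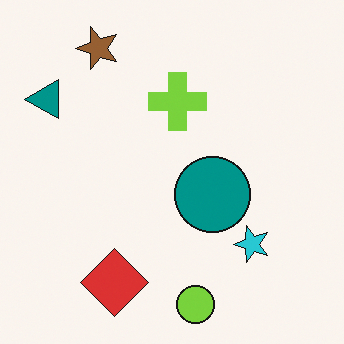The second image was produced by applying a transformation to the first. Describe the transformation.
It was transposed (reflected across the top-left ↔ bottom-right diagonal).

Shapes have swapped their row and column positions — what was in the top-right is now in the bottom-left — a diagonal reflection.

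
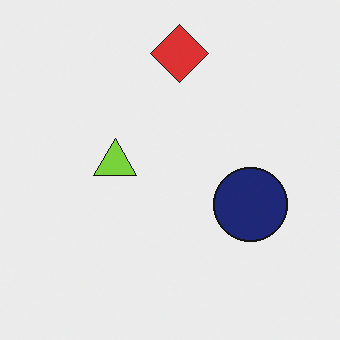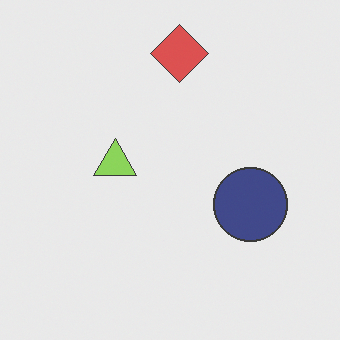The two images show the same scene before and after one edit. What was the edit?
This is the original image given slightly reduced contrast.

Tones are pushed toward mid-grey across the whole image — a global contrast change.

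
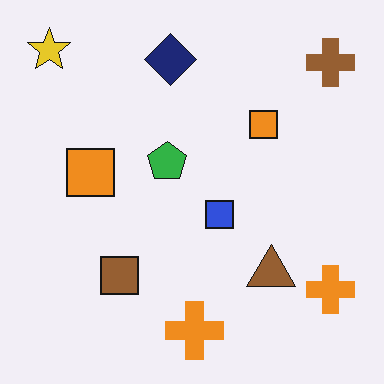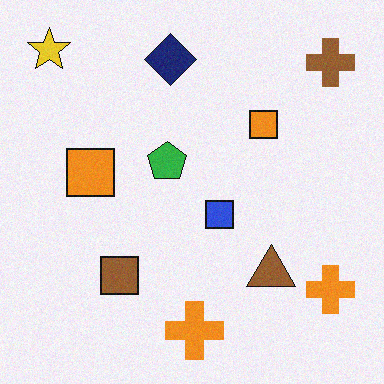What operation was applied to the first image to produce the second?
The image was degraded with a light layer of grain.

Random speckle covers the whole image, including the flat background.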